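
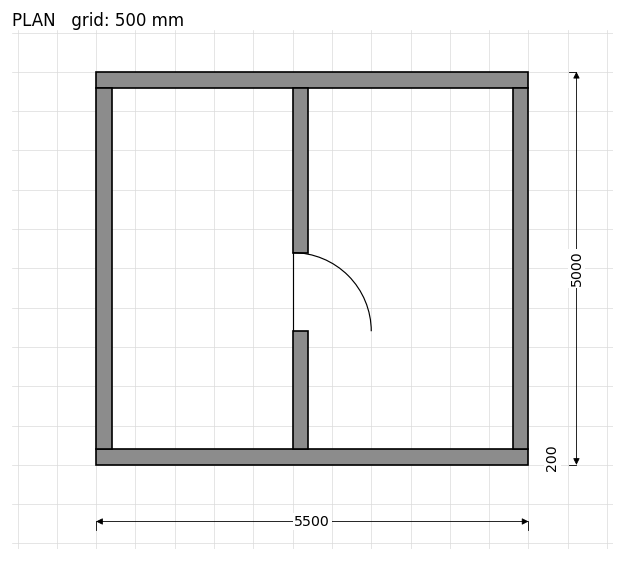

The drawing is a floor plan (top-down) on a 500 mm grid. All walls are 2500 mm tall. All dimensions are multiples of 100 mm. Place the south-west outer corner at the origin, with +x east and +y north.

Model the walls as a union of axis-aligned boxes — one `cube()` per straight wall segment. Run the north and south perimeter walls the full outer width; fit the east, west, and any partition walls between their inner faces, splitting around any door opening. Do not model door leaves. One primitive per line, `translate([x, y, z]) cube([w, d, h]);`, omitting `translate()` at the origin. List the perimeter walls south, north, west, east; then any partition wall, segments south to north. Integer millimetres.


cube([5500, 200, 2500]);
translate([0, 4800, 0]) cube([5500, 200, 2500]);
translate([0, 200, 0]) cube([200, 4600, 2500]);
translate([5300, 200, 0]) cube([200, 4600, 2500]);
translate([2500, 200, 0]) cube([200, 1500, 2500]);
translate([2500, 2700, 0]) cube([200, 2100, 2500]);


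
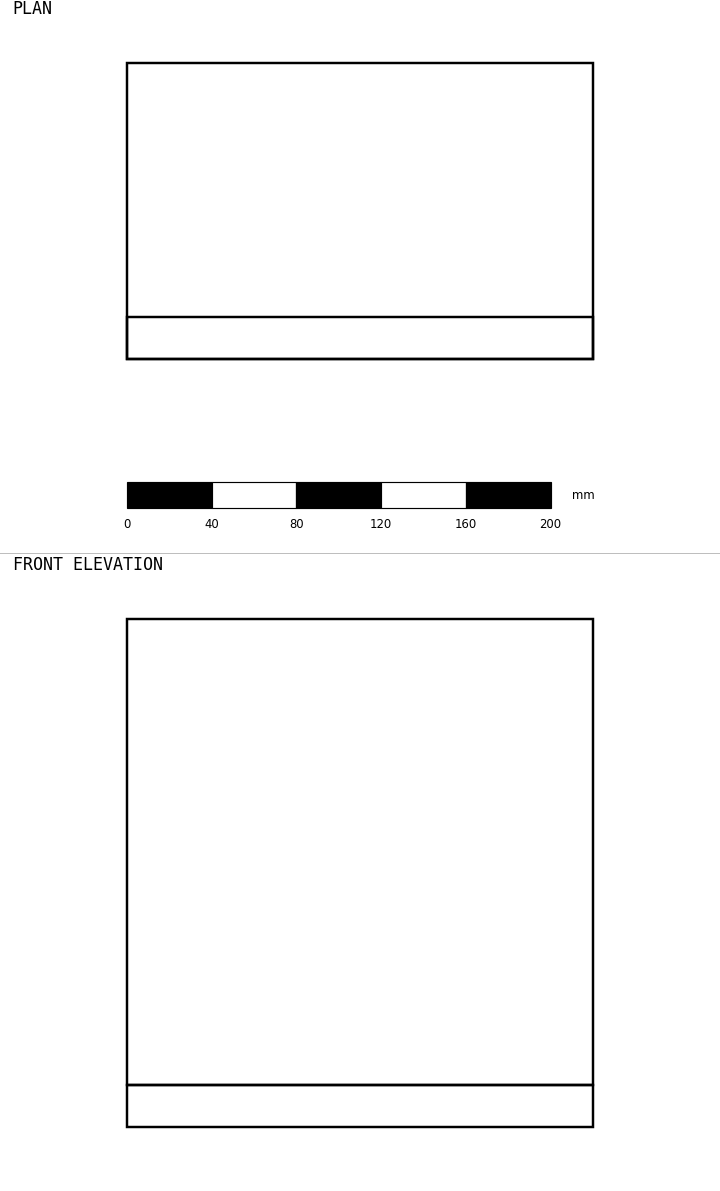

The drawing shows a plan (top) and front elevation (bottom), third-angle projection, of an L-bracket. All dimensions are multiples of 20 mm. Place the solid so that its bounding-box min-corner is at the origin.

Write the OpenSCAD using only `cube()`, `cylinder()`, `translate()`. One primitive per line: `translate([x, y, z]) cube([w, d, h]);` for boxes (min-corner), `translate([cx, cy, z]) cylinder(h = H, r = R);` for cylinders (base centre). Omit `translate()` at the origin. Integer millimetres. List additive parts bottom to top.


cube([220, 140, 20]);
translate([0, 0, 20]) cube([220, 20, 220]);


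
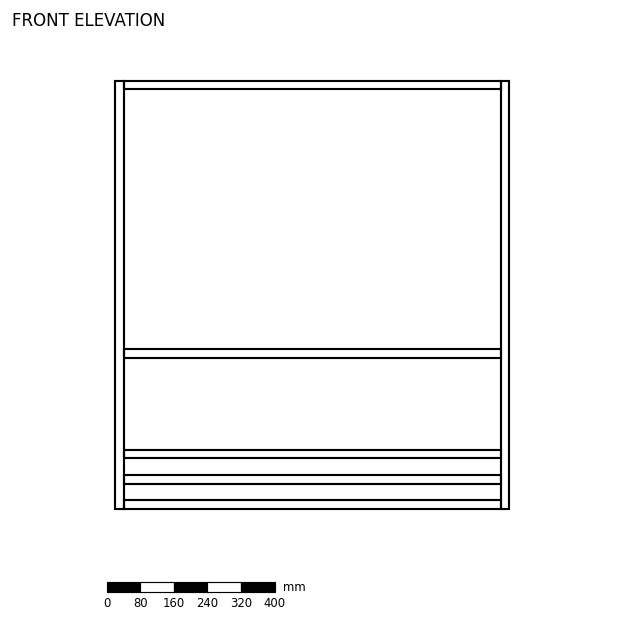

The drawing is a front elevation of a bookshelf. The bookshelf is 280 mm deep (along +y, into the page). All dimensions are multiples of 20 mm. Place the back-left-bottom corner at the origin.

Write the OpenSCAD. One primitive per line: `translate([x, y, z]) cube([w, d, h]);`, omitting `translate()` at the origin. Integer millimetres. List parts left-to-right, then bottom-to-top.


cube([20, 280, 1020]);
translate([20, 0, 0]) cube([900, 280, 20]);
translate([20, 0, 60]) cube([900, 280, 20]);
translate([20, 0, 120]) cube([900, 280, 20]);
translate([20, 0, 360]) cube([900, 280, 20]);
translate([20, 0, 1000]) cube([900, 280, 20]);
translate([920, 0, 0]) cube([20, 280, 1020]);


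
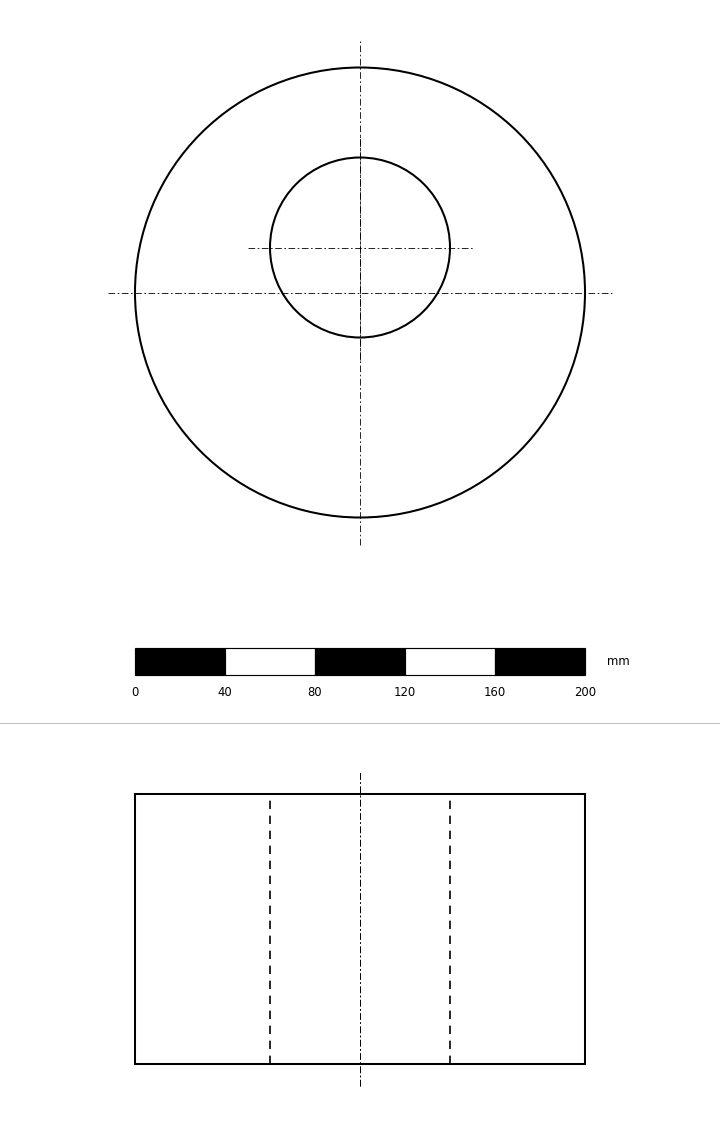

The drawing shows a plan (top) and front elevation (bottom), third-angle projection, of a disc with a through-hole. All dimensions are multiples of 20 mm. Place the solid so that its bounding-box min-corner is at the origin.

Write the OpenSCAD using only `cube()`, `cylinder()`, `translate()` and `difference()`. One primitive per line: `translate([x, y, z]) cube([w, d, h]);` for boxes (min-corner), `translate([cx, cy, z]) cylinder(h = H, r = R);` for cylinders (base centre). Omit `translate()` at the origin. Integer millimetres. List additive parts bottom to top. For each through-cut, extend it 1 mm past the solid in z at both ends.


difference() {
  translate([100, 100, 0]) cylinder(h = 120, r = 100);
  translate([100, 120, -1]) cylinder(h = 122, r = 40);
}


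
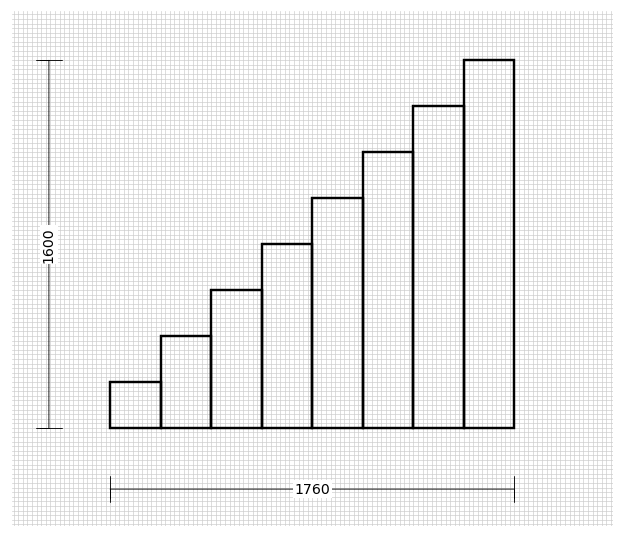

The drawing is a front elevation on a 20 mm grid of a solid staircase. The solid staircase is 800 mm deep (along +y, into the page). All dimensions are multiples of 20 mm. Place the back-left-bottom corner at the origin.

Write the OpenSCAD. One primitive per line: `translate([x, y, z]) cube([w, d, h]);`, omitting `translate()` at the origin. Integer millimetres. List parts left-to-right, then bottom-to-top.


cube([220, 800, 200]);
translate([220, 0, 0]) cube([220, 800, 400]);
translate([440, 0, 0]) cube([220, 800, 600]);
translate([660, 0, 0]) cube([220, 800, 800]);
translate([880, 0, 0]) cube([220, 800, 1000]);
translate([1100, 0, 0]) cube([220, 800, 1200]);
translate([1320, 0, 0]) cube([220, 800, 1400]);
translate([1540, 0, 0]) cube([220, 800, 1600]);


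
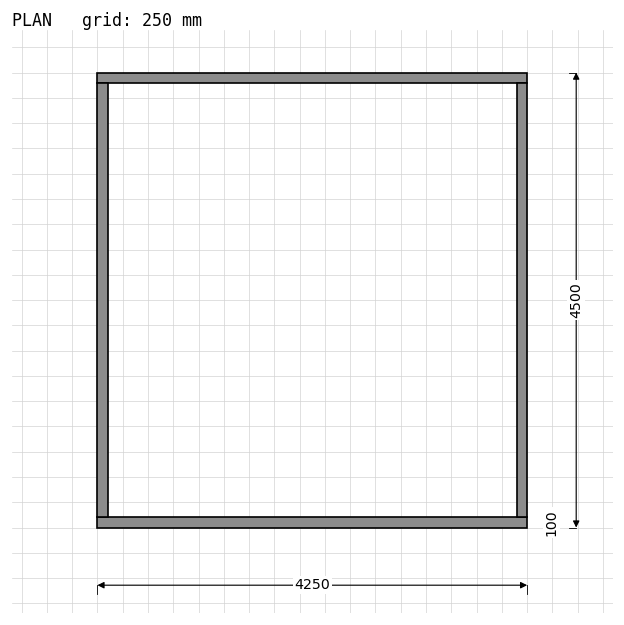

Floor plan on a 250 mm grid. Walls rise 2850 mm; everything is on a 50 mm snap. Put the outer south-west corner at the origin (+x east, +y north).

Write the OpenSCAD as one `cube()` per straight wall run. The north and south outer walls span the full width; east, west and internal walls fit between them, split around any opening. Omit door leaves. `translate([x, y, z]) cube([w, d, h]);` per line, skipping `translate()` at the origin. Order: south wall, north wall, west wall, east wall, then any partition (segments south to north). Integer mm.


cube([4250, 100, 2850]);
translate([0, 4400, 0]) cube([4250, 100, 2850]);
translate([0, 100, 0]) cube([100, 4300, 2850]);
translate([4150, 100, 0]) cube([100, 4300, 2850]);


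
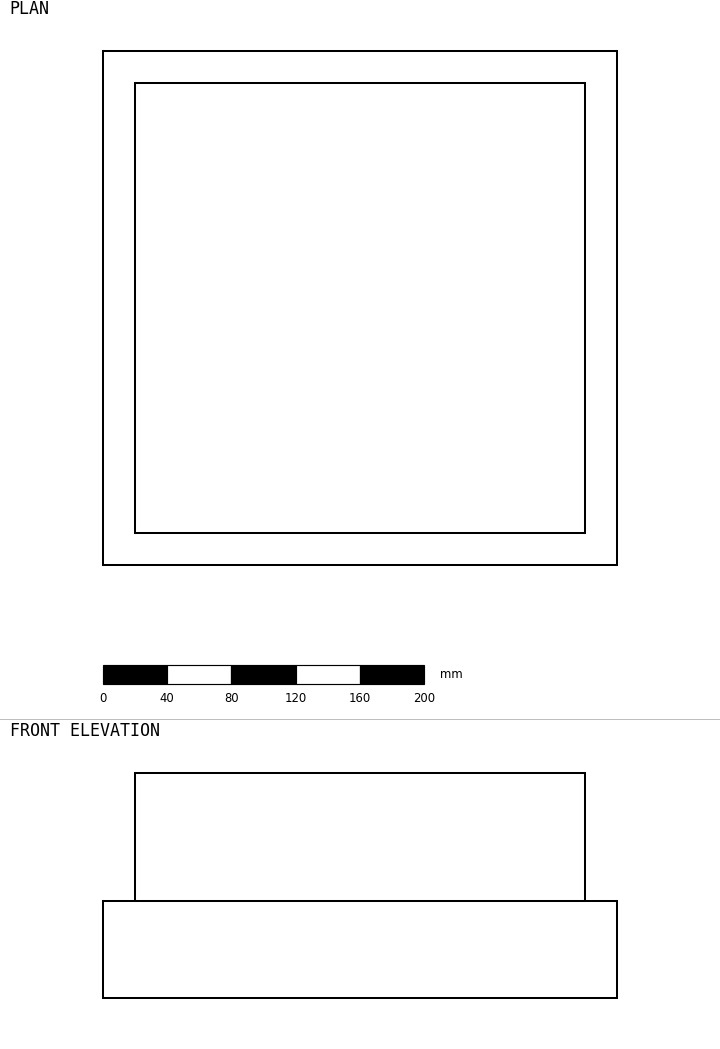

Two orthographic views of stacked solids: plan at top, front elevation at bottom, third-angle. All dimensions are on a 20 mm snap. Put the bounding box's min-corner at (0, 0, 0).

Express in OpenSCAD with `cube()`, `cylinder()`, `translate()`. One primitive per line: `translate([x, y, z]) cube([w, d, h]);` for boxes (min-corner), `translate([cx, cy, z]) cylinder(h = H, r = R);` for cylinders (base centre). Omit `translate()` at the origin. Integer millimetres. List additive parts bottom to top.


cube([320, 320, 60]);
translate([20, 20, 60]) cube([280, 280, 80]);


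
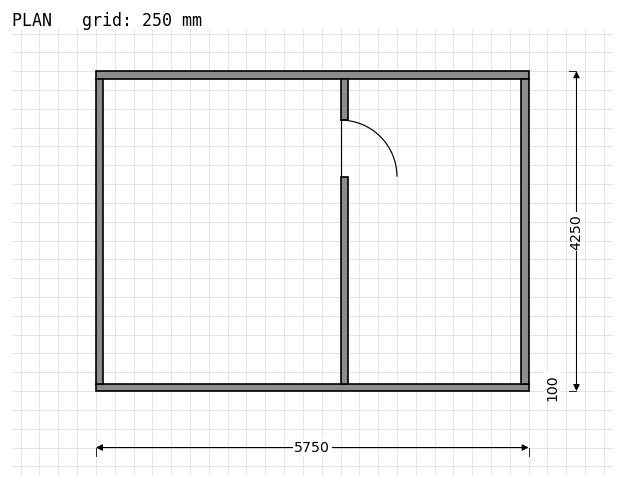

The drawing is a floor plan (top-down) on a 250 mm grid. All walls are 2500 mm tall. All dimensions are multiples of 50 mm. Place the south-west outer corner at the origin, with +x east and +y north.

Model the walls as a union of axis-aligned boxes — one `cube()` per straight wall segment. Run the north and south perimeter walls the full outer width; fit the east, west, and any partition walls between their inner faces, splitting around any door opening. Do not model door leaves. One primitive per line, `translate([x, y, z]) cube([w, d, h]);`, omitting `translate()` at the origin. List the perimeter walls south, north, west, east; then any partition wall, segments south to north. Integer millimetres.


cube([5750, 100, 2500]);
translate([0, 4150, 0]) cube([5750, 100, 2500]);
translate([0, 100, 0]) cube([100, 4050, 2500]);
translate([5650, 100, 0]) cube([100, 4050, 2500]);
translate([3250, 100, 0]) cube([100, 2750, 2500]);
translate([3250, 3600, 0]) cube([100, 550, 2500]);


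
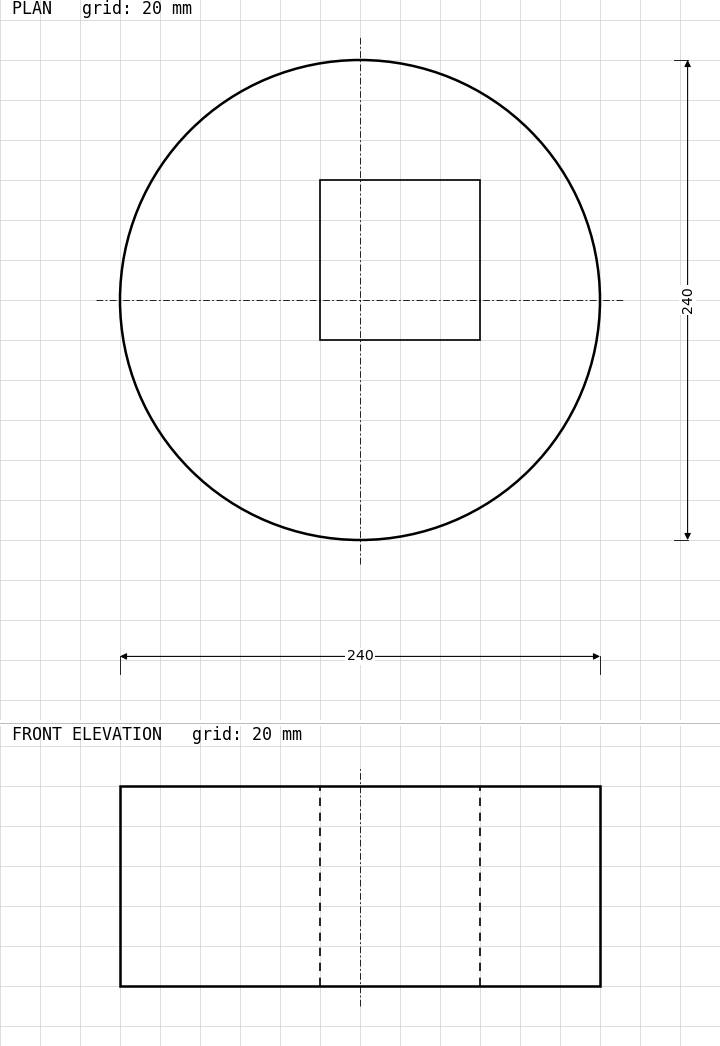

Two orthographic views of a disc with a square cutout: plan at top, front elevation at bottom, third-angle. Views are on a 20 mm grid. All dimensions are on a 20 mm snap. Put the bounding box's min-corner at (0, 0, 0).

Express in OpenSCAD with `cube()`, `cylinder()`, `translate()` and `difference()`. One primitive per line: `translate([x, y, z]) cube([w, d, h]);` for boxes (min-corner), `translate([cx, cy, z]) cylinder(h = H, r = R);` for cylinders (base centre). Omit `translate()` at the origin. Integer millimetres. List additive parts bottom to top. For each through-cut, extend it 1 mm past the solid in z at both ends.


difference() {
  translate([120, 120, 0]) cylinder(h = 100, r = 120);
  translate([100, 100, -1]) cube([80, 80, 102]);
}


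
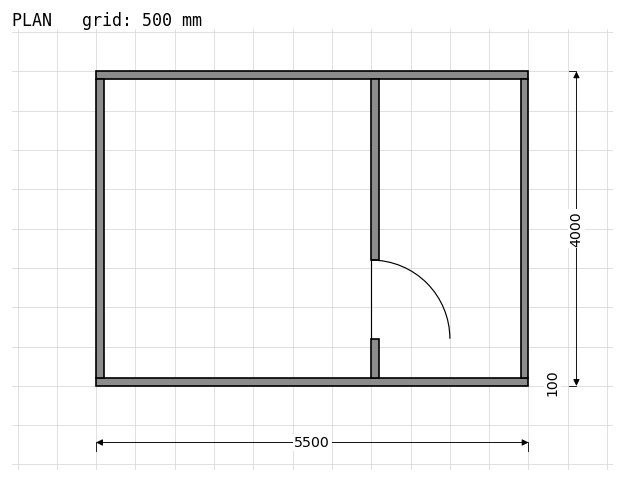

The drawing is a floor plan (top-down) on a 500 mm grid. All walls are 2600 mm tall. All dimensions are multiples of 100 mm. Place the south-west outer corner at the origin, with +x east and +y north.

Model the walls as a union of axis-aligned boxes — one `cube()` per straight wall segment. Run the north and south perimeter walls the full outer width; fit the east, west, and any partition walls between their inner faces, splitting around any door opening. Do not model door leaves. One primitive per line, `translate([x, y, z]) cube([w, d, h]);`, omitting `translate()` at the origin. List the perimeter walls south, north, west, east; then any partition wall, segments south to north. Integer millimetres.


cube([5500, 100, 2600]);
translate([0, 3900, 0]) cube([5500, 100, 2600]);
translate([0, 100, 0]) cube([100, 3800, 2600]);
translate([5400, 100, 0]) cube([100, 3800, 2600]);
translate([3500, 100, 0]) cube([100, 500, 2600]);
translate([3500, 1600, 0]) cube([100, 2300, 2600]);


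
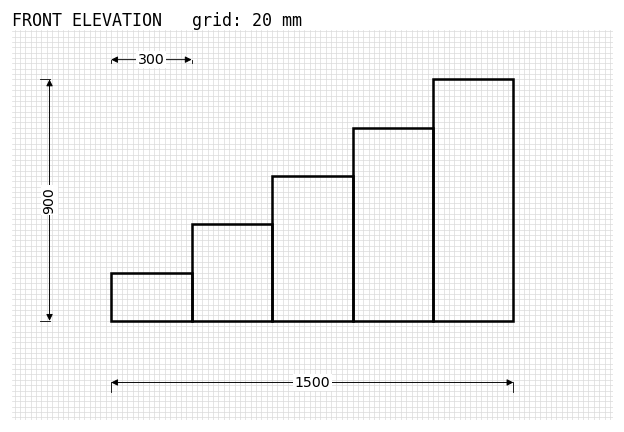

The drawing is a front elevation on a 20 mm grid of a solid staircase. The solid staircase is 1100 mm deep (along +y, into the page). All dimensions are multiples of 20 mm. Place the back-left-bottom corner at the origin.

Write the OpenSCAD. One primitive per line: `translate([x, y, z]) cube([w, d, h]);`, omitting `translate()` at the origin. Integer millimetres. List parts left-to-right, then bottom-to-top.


cube([300, 1100, 180]);
translate([300, 0, 0]) cube([300, 1100, 360]);
translate([600, 0, 0]) cube([300, 1100, 540]);
translate([900, 0, 0]) cube([300, 1100, 720]);
translate([1200, 0, 0]) cube([300, 1100, 900]);


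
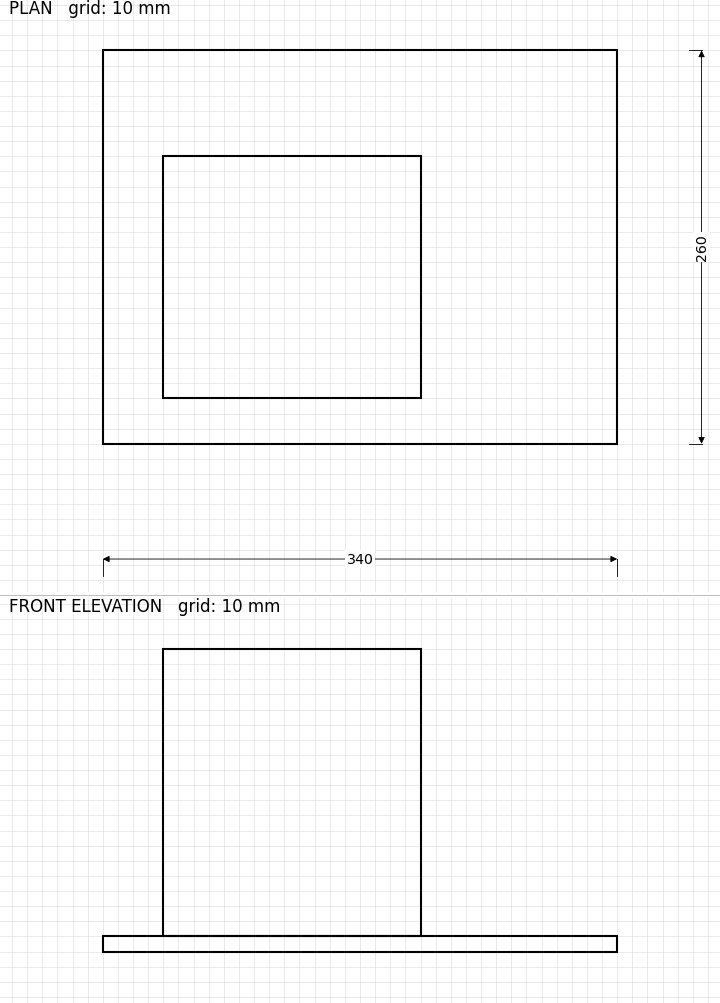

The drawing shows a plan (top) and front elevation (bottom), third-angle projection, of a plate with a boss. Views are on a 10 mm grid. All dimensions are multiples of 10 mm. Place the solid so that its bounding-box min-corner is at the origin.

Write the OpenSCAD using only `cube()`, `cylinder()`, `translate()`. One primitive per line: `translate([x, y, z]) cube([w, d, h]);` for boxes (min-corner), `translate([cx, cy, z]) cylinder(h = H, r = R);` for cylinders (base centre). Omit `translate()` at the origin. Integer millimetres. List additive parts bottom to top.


cube([340, 260, 10]);
translate([40, 30, 10]) cube([170, 160, 190]);


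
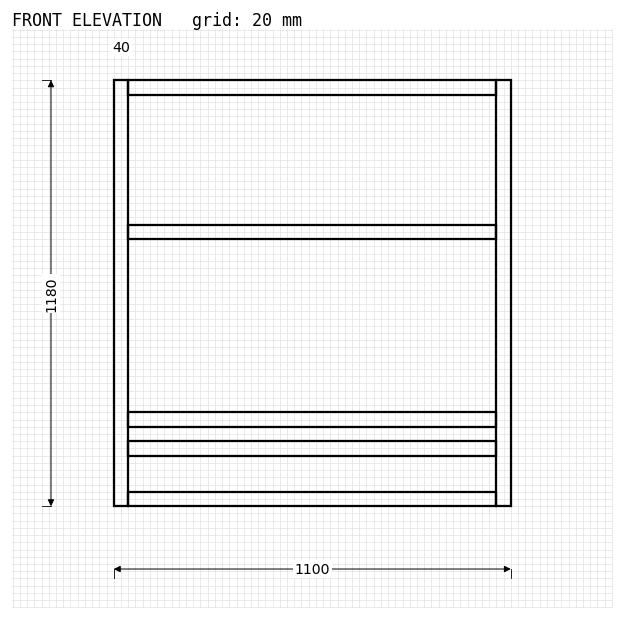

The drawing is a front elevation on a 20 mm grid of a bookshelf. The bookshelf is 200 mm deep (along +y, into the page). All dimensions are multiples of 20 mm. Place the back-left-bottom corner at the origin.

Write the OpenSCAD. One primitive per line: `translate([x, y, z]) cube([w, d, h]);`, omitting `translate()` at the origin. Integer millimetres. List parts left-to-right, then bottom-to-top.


cube([40, 200, 1180]);
translate([40, 0, 0]) cube([1020, 200, 40]);
translate([40, 0, 140]) cube([1020, 200, 40]);
translate([40, 0, 220]) cube([1020, 200, 40]);
translate([40, 0, 740]) cube([1020, 200, 40]);
translate([40, 0, 1140]) cube([1020, 200, 40]);
translate([1060, 0, 0]) cube([40, 200, 1180]);


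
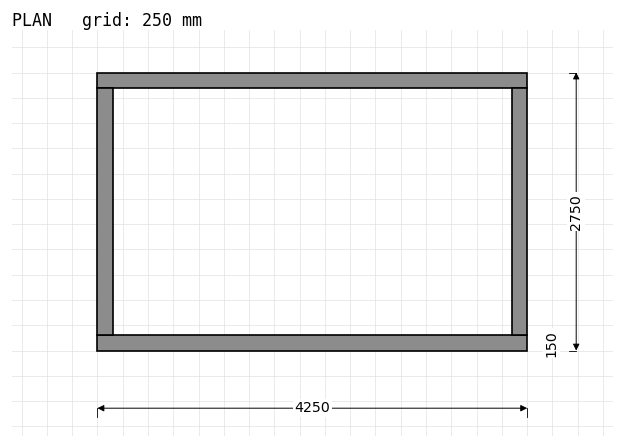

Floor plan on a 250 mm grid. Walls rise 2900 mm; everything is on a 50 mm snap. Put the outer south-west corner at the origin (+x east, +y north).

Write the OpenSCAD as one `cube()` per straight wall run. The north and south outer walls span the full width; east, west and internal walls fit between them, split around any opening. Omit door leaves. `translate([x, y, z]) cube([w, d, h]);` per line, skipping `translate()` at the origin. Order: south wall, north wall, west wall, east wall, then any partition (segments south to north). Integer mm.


cube([4250, 150, 2900]);
translate([0, 2600, 0]) cube([4250, 150, 2900]);
translate([0, 150, 0]) cube([150, 2450, 2900]);
translate([4100, 150, 0]) cube([150, 2450, 2900]);


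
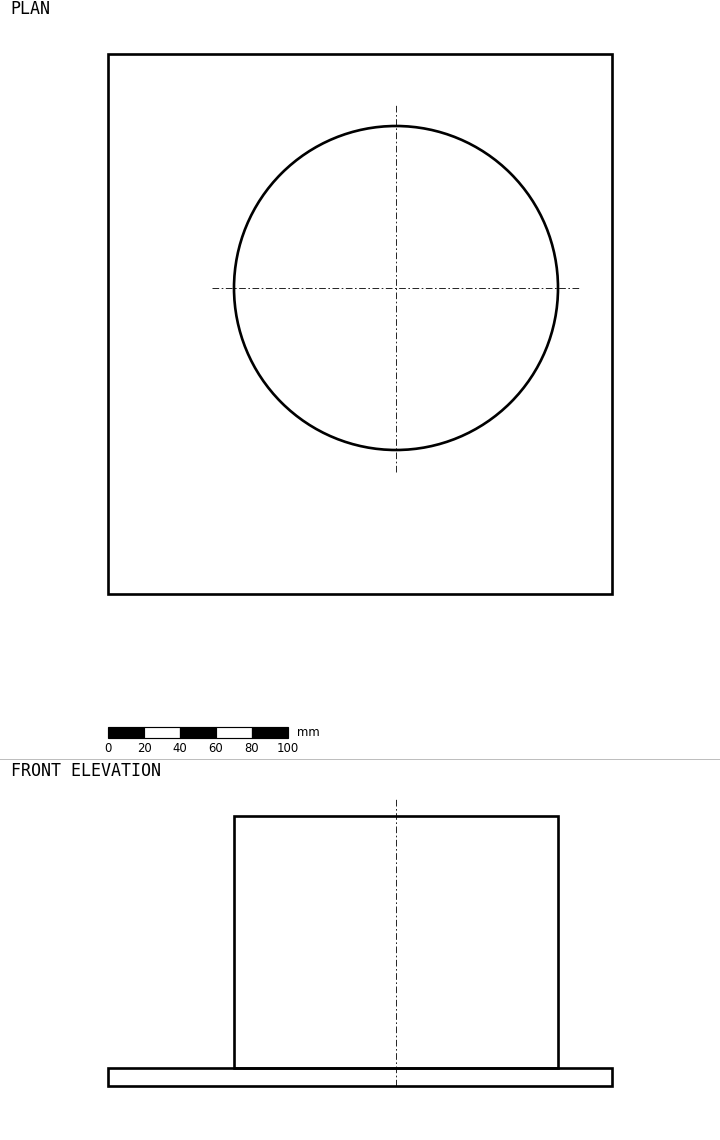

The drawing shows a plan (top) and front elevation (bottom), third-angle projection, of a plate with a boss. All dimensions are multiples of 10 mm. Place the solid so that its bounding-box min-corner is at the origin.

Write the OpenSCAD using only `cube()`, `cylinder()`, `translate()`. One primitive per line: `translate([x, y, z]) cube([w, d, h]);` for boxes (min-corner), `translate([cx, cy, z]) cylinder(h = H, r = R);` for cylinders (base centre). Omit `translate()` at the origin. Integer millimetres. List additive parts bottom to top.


cube([280, 300, 10]);
translate([160, 170, 10]) cylinder(h = 140, r = 90);


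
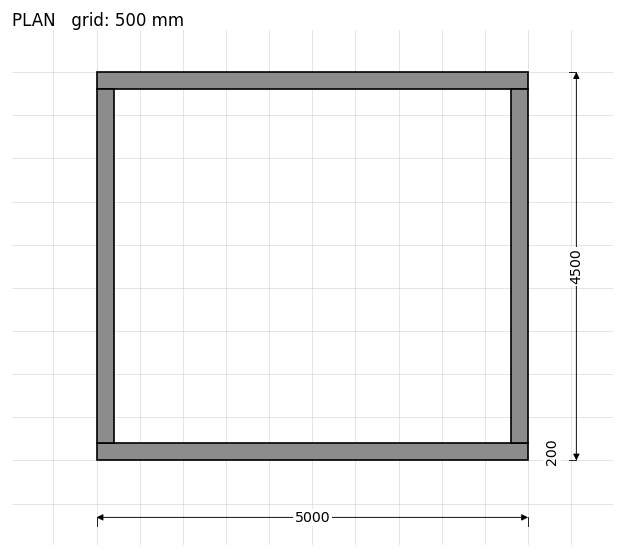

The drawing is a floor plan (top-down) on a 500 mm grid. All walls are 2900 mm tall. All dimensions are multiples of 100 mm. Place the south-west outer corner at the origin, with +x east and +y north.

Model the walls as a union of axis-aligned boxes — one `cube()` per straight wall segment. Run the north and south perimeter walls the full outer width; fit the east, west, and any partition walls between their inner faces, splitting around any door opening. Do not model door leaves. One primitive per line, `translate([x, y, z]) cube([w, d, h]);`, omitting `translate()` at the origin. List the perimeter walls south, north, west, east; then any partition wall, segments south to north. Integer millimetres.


cube([5000, 200, 2900]);
translate([0, 4300, 0]) cube([5000, 200, 2900]);
translate([0, 200, 0]) cube([200, 4100, 2900]);
translate([4800, 200, 0]) cube([200, 4100, 2900]);


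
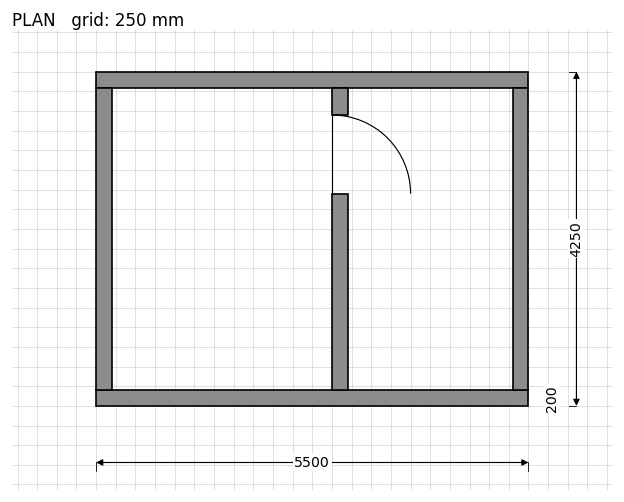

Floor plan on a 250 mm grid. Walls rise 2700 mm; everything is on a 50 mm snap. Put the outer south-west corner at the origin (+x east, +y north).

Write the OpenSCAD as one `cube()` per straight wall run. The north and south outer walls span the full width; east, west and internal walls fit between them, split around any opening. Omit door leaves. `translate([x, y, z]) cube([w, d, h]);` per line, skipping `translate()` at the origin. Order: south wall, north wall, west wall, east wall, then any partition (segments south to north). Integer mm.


cube([5500, 200, 2700]);
translate([0, 4050, 0]) cube([5500, 200, 2700]);
translate([0, 200, 0]) cube([200, 3850, 2700]);
translate([5300, 200, 0]) cube([200, 3850, 2700]);
translate([3000, 200, 0]) cube([200, 2500, 2700]);
translate([3000, 3700, 0]) cube([200, 350, 2700]);


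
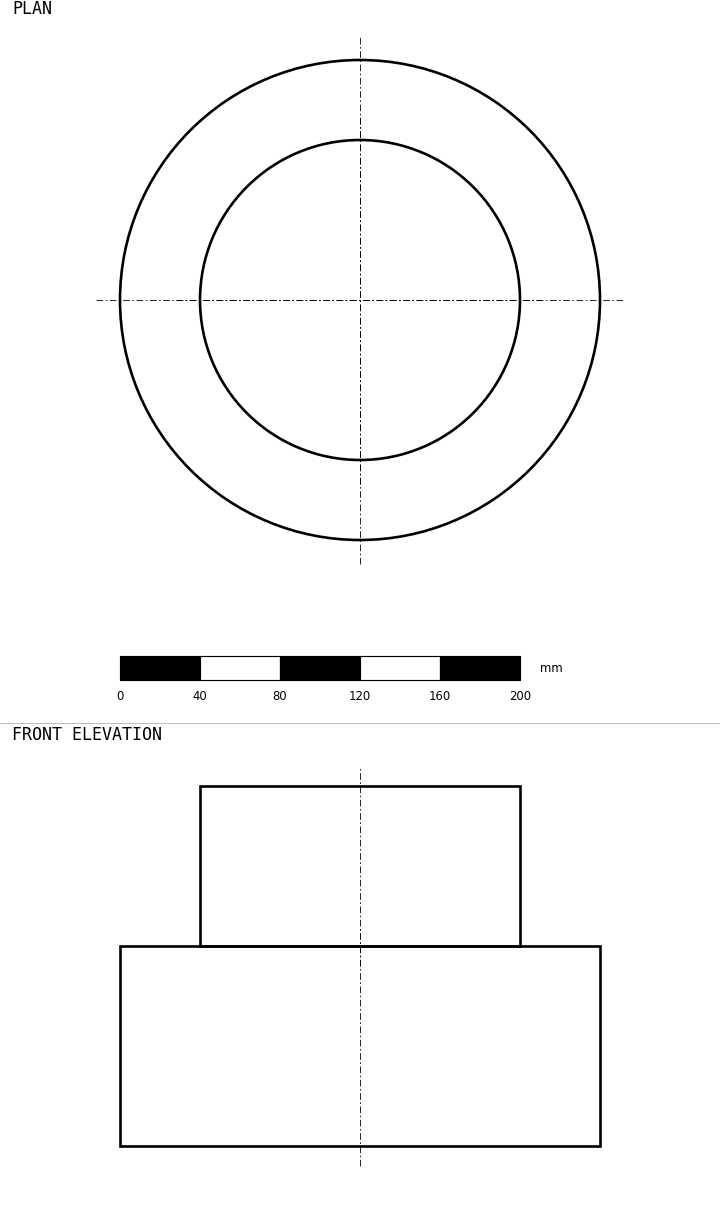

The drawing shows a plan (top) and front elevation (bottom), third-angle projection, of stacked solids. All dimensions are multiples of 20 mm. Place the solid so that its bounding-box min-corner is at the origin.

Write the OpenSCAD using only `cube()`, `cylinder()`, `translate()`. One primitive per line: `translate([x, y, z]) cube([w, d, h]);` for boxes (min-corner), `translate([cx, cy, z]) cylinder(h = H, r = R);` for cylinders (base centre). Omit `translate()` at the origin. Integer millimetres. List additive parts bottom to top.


translate([120, 120, 0]) cylinder(h = 100, r = 120);
translate([120, 120, 100]) cylinder(h = 80, r = 80);


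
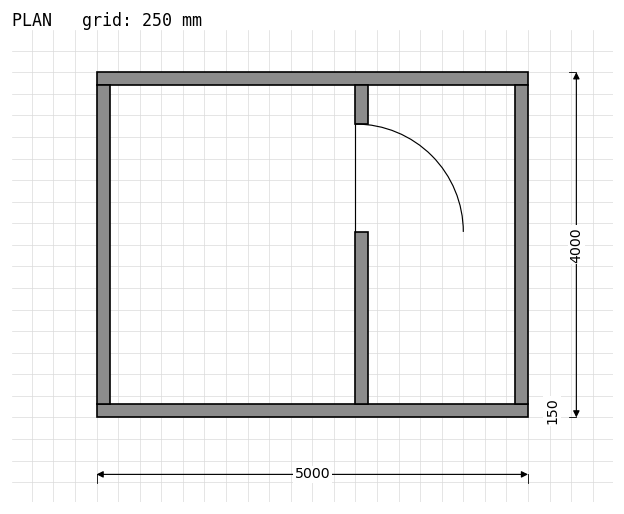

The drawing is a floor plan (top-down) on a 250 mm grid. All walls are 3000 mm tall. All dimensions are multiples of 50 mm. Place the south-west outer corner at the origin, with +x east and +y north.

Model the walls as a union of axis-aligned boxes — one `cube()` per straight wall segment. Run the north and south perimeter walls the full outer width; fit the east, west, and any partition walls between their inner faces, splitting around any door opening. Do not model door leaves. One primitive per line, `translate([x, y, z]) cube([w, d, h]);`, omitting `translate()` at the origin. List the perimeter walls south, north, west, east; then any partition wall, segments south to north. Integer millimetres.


cube([5000, 150, 3000]);
translate([0, 3850, 0]) cube([5000, 150, 3000]);
translate([0, 150, 0]) cube([150, 3700, 3000]);
translate([4850, 150, 0]) cube([150, 3700, 3000]);
translate([3000, 150, 0]) cube([150, 2000, 3000]);
translate([3000, 3400, 0]) cube([150, 450, 3000]);


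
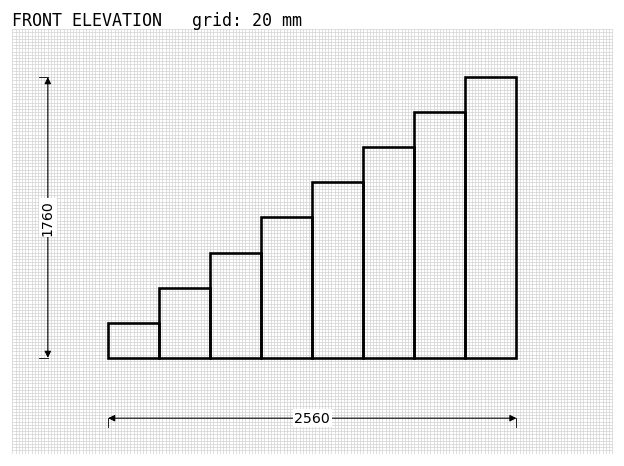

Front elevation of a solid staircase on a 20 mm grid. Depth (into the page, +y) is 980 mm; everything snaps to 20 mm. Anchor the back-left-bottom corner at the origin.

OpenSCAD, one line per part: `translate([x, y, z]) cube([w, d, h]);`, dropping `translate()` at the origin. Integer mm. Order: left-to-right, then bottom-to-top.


cube([320, 980, 220]);
translate([320, 0, 0]) cube([320, 980, 440]);
translate([640, 0, 0]) cube([320, 980, 660]);
translate([960, 0, 0]) cube([320, 980, 880]);
translate([1280, 0, 0]) cube([320, 980, 1100]);
translate([1600, 0, 0]) cube([320, 980, 1320]);
translate([1920, 0, 0]) cube([320, 980, 1540]);
translate([2240, 0, 0]) cube([320, 980, 1760]);


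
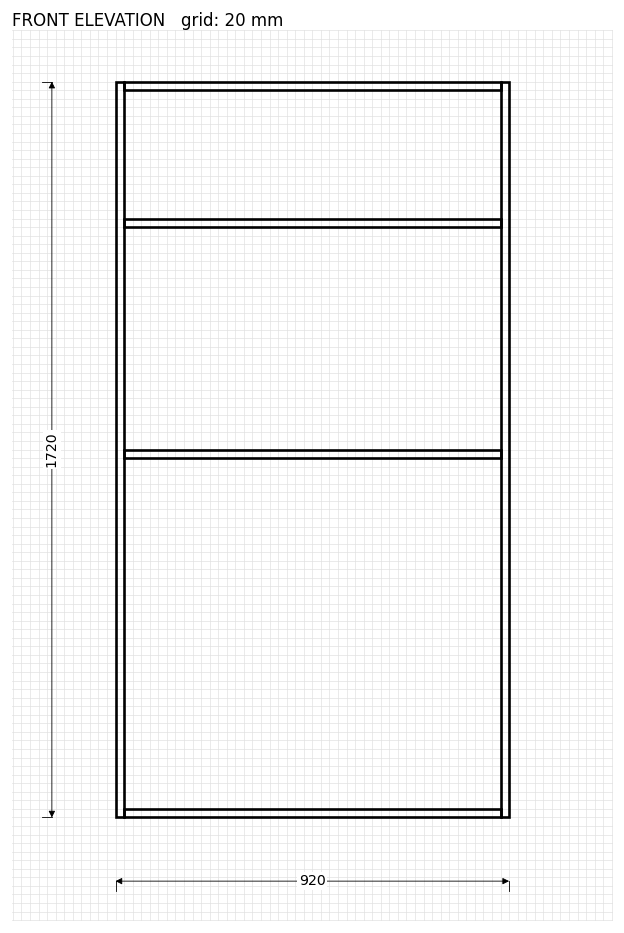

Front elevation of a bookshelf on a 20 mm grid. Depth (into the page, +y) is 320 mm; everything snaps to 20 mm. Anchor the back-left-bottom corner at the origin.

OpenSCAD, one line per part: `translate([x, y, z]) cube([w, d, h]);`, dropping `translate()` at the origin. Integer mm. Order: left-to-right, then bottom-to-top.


cube([20, 320, 1720]);
translate([20, 0, 0]) cube([880, 320, 20]);
translate([20, 0, 840]) cube([880, 320, 20]);
translate([20, 0, 1380]) cube([880, 320, 20]);
translate([20, 0, 1700]) cube([880, 320, 20]);
translate([900, 0, 0]) cube([20, 320, 1720]);


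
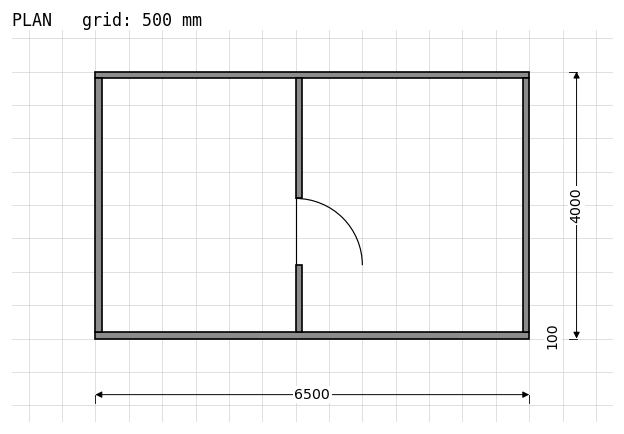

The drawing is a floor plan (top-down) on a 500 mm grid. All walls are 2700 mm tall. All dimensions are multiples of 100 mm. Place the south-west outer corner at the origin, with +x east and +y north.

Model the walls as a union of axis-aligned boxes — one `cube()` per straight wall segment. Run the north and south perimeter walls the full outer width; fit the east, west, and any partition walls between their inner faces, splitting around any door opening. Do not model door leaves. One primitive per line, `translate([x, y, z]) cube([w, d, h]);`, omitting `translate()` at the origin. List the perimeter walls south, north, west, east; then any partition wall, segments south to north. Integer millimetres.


cube([6500, 100, 2700]);
translate([0, 3900, 0]) cube([6500, 100, 2700]);
translate([0, 100, 0]) cube([100, 3800, 2700]);
translate([6400, 100, 0]) cube([100, 3800, 2700]);
translate([3000, 100, 0]) cube([100, 1000, 2700]);
translate([3000, 2100, 0]) cube([100, 1800, 2700]);


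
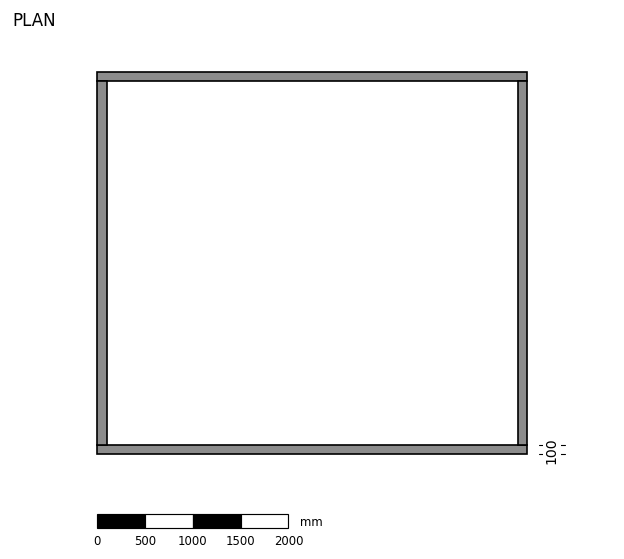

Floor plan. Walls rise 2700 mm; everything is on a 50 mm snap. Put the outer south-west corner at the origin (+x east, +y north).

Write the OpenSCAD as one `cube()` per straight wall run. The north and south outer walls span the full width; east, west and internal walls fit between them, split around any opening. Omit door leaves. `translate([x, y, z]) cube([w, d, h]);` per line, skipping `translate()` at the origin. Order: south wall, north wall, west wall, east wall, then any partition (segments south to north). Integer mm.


cube([4500, 100, 2700]);
translate([0, 3900, 0]) cube([4500, 100, 2700]);
translate([0, 100, 0]) cube([100, 3800, 2700]);
translate([4400, 100, 0]) cube([100, 3800, 2700]);


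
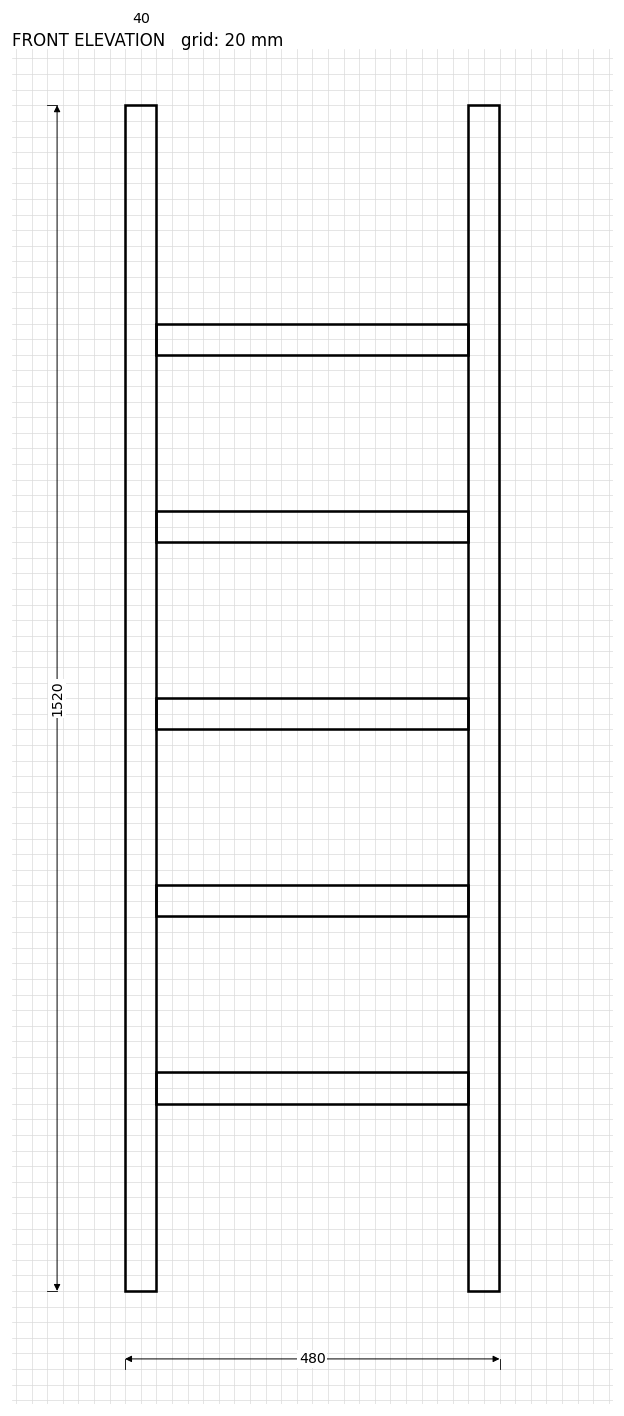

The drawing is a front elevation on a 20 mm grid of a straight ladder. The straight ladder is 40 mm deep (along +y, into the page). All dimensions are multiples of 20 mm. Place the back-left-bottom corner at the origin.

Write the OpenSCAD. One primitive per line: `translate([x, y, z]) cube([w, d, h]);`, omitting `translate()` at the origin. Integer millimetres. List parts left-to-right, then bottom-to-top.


cube([40, 40, 1520]);
translate([40, 0, 240]) cube([400, 40, 40]);
translate([40, 0, 480]) cube([400, 40, 40]);
translate([40, 0, 720]) cube([400, 40, 40]);
translate([40, 0, 960]) cube([400, 40, 40]);
translate([40, 0, 1200]) cube([400, 40, 40]);
translate([440, 0, 0]) cube([40, 40, 1520]);


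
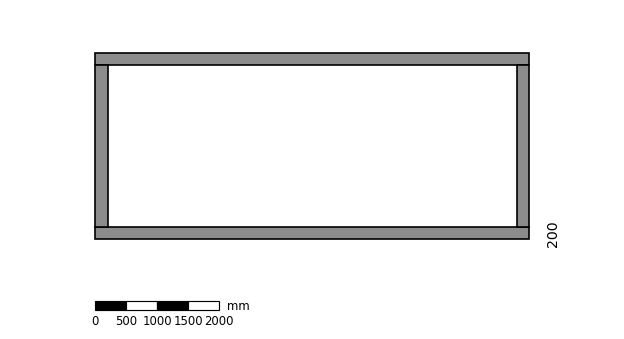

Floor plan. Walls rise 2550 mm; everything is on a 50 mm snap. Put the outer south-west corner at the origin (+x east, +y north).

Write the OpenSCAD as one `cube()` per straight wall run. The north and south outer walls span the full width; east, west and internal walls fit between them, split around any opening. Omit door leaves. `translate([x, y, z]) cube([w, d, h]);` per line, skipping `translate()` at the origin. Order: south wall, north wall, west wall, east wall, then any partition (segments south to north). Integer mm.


cube([7000, 200, 2550]);
translate([0, 2800, 0]) cube([7000, 200, 2550]);
translate([0, 200, 0]) cube([200, 2600, 2550]);
translate([6800, 200, 0]) cube([200, 2600, 2550]);


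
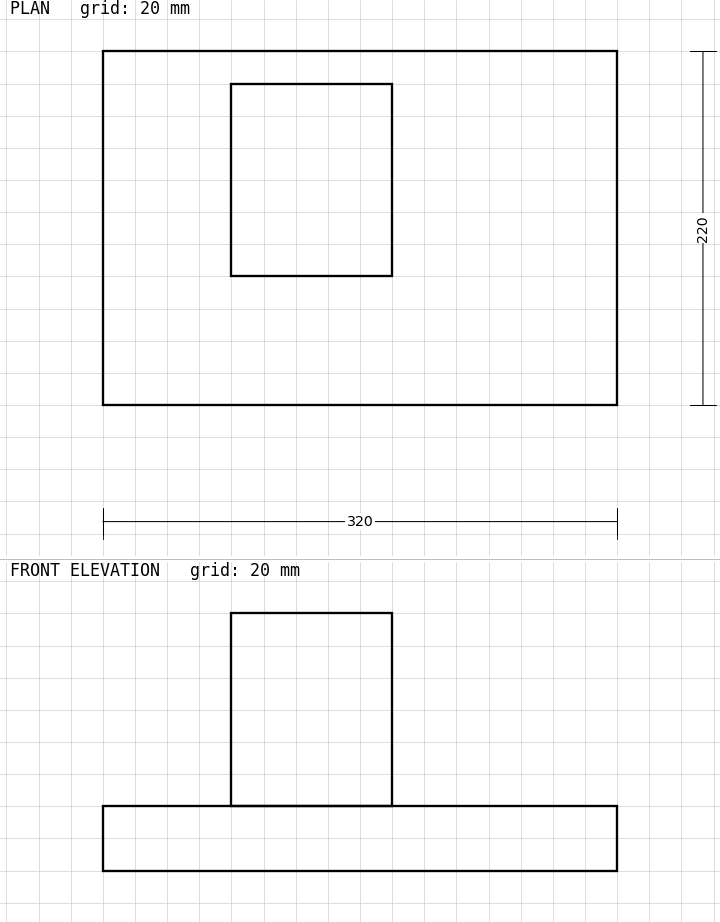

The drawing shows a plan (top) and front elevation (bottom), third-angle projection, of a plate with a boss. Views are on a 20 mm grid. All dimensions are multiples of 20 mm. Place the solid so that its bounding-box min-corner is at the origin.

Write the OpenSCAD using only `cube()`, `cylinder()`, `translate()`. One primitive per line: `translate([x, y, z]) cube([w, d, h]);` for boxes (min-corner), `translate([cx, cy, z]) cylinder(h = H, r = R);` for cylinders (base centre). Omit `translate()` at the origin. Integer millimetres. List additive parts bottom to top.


cube([320, 220, 40]);
translate([80, 80, 40]) cube([100, 120, 120]);


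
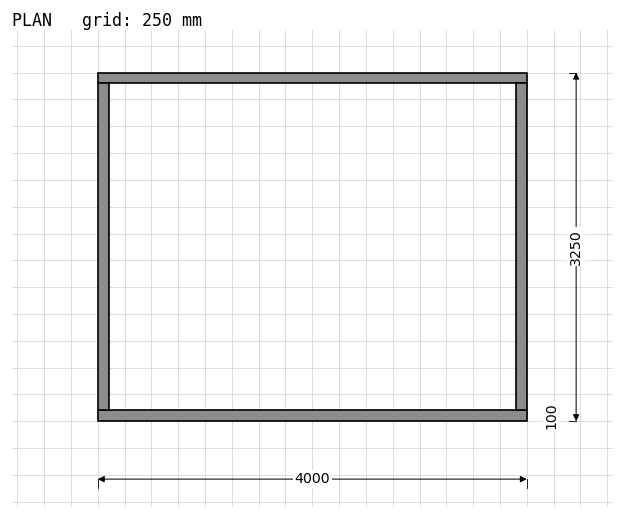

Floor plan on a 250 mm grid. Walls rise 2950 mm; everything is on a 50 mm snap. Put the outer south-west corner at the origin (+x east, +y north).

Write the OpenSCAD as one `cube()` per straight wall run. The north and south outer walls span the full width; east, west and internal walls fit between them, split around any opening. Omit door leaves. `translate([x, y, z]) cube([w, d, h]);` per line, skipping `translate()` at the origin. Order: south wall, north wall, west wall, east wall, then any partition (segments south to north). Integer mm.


cube([4000, 100, 2950]);
translate([0, 3150, 0]) cube([4000, 100, 2950]);
translate([0, 100, 0]) cube([100, 3050, 2950]);
translate([3900, 100, 0]) cube([100, 3050, 2950]);


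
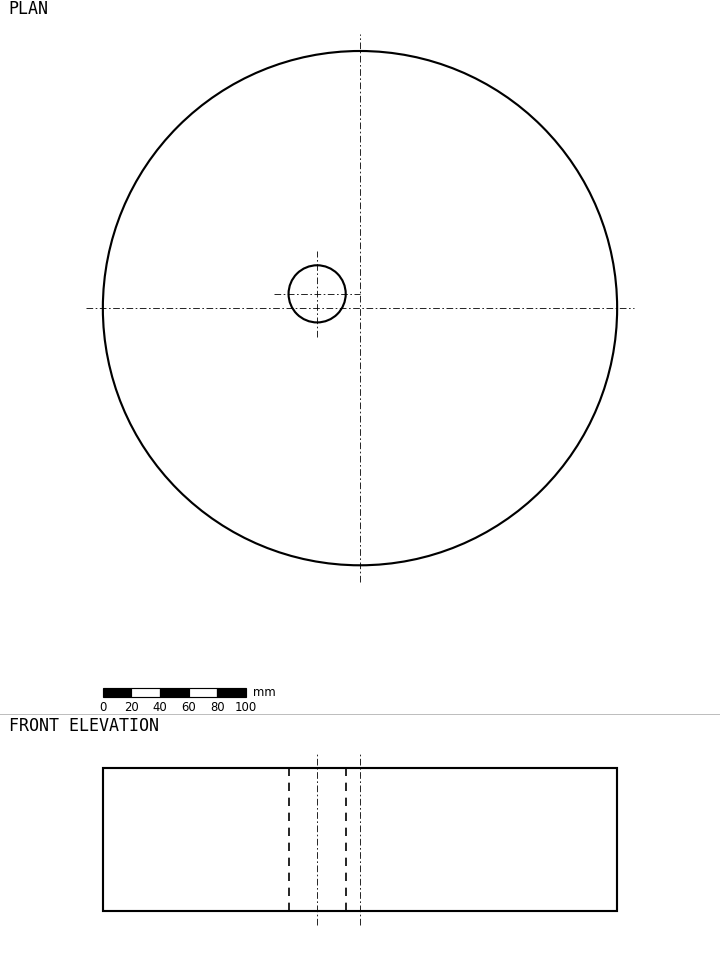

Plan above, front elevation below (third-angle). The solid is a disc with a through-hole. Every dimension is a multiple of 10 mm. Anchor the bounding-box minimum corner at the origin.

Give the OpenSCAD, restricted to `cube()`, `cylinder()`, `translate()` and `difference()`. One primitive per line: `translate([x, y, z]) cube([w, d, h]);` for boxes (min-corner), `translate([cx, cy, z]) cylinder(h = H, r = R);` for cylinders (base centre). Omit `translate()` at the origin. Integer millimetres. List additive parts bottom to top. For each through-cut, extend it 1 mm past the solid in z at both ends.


difference() {
  translate([180, 180, 0]) cylinder(h = 100, r = 180);
  translate([150, 190, -1]) cylinder(h = 102, r = 20);
}


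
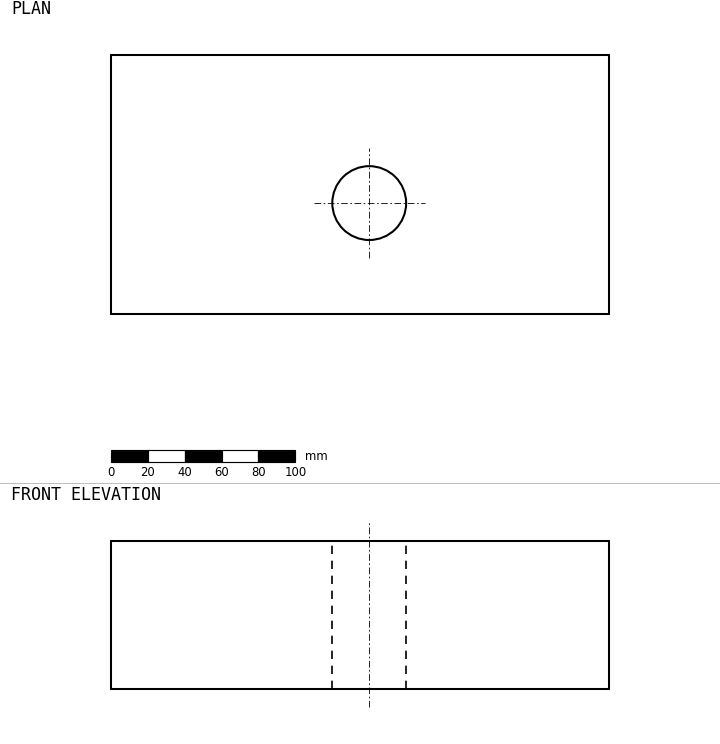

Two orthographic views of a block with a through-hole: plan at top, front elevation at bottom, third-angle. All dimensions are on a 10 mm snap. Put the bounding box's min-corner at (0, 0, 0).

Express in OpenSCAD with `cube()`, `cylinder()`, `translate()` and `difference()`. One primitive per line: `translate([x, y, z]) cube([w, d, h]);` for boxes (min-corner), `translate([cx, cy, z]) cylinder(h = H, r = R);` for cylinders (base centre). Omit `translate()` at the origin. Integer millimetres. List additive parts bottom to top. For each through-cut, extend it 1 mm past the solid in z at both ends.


difference() {
  cube([270, 140, 80]);
  translate([140, 60, -1]) cylinder(h = 82, r = 20);
}


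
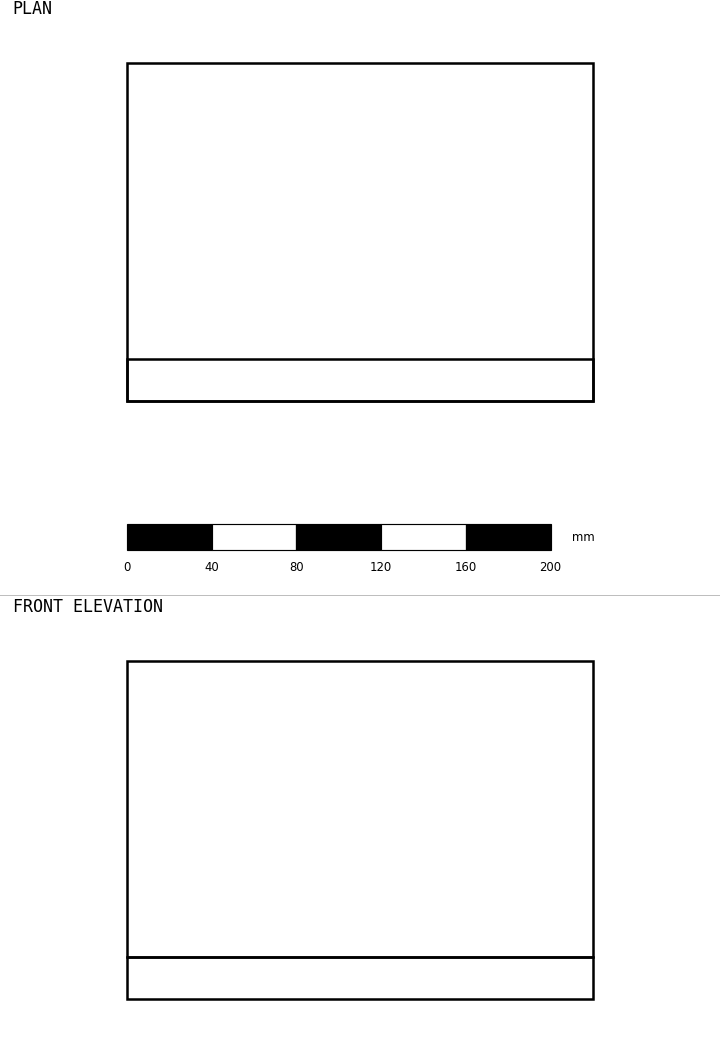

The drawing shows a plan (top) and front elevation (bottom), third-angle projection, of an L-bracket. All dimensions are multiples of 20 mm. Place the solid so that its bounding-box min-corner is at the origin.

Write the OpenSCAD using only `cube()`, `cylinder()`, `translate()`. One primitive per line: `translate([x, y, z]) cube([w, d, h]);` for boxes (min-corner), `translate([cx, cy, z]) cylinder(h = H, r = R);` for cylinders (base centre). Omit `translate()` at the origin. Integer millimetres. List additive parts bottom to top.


cube([220, 160, 20]);
translate([0, 0, 20]) cube([220, 20, 140]);


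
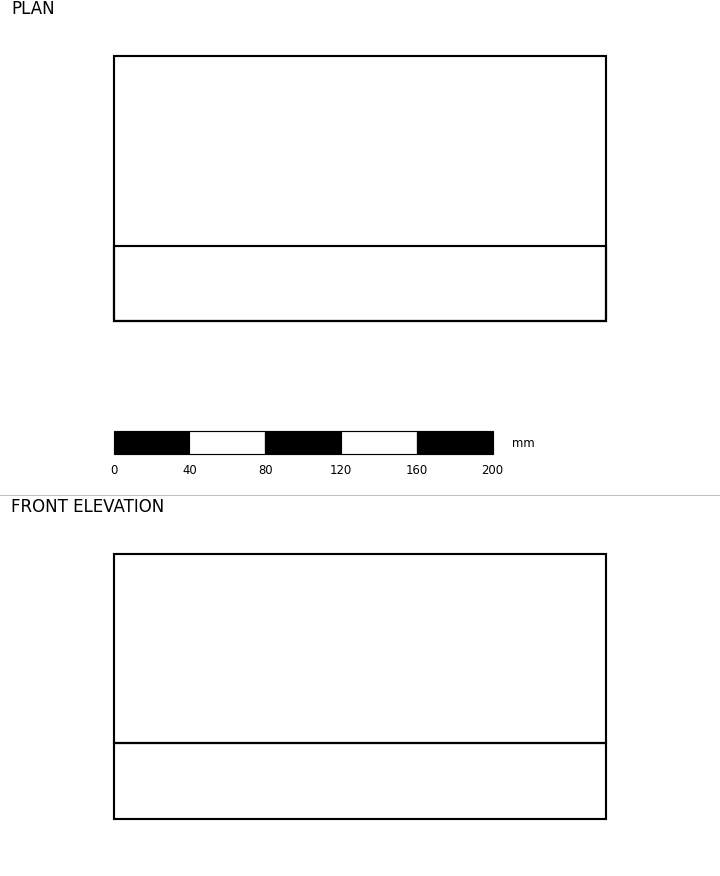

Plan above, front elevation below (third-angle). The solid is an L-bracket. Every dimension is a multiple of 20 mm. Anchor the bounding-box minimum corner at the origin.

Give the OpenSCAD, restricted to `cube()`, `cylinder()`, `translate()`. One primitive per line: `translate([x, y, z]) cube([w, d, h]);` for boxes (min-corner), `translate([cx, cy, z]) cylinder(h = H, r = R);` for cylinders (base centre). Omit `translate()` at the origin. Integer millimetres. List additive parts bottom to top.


cube([260, 140, 40]);
translate([0, 0, 40]) cube([260, 40, 100]);


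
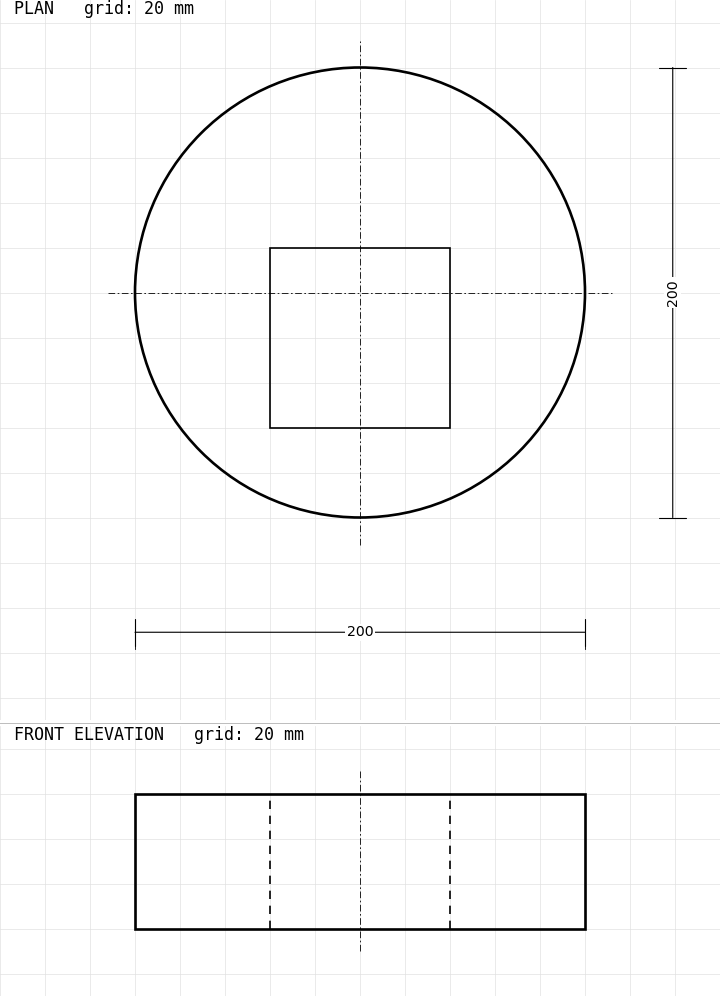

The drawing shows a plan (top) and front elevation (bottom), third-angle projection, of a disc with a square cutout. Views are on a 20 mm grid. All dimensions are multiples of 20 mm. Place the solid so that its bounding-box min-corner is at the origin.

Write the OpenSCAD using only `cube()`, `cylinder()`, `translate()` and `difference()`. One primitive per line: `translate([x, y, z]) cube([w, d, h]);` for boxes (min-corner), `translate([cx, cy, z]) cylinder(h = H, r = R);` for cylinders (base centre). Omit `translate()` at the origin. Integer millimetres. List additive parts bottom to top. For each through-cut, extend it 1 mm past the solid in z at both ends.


difference() {
  translate([100, 100, 0]) cylinder(h = 60, r = 100);
  translate([60, 40, -1]) cube([80, 80, 62]);
}


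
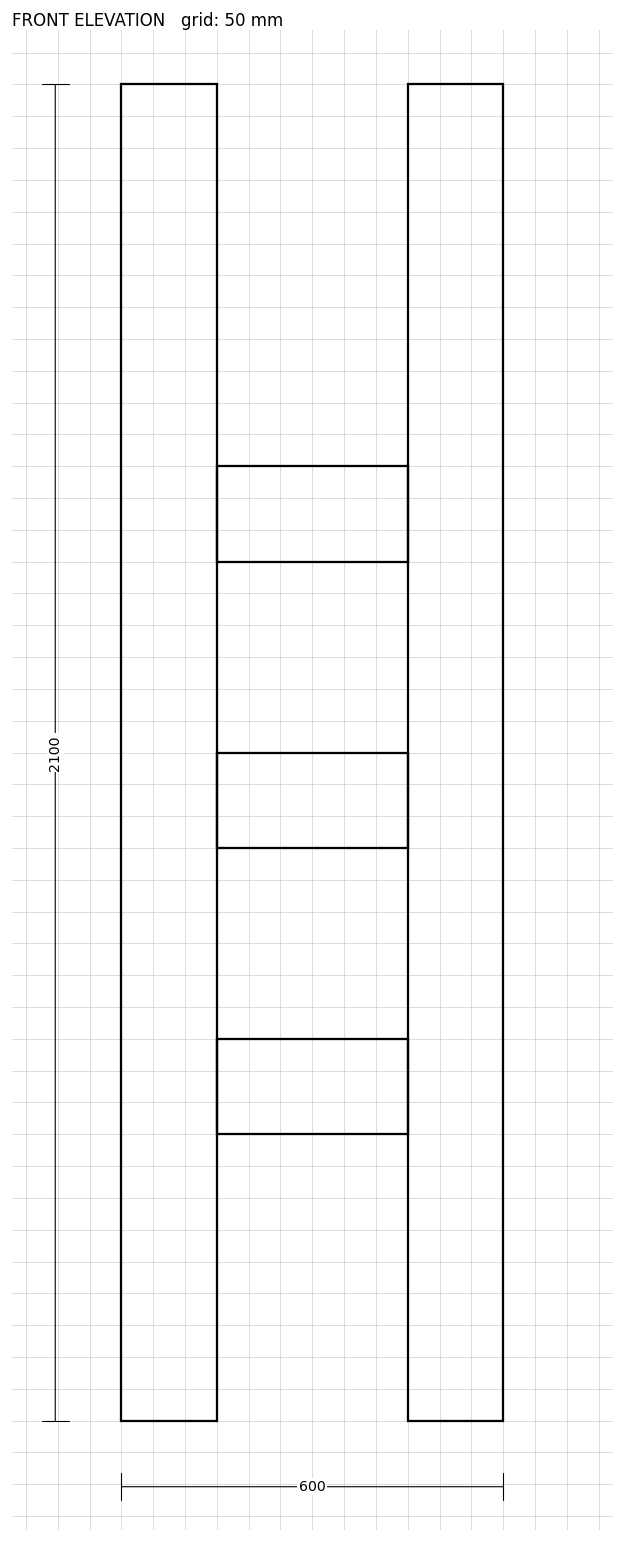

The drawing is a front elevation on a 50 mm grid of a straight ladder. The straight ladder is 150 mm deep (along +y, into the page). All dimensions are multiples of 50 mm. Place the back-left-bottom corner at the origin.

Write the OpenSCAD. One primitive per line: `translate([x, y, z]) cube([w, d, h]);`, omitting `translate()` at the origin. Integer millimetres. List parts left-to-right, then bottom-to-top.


cube([150, 150, 2100]);
translate([150, 0, 450]) cube([300, 150, 150]);
translate([150, 0, 900]) cube([300, 150, 150]);
translate([150, 0, 1350]) cube([300, 150, 150]);
translate([450, 0, 0]) cube([150, 150, 2100]);


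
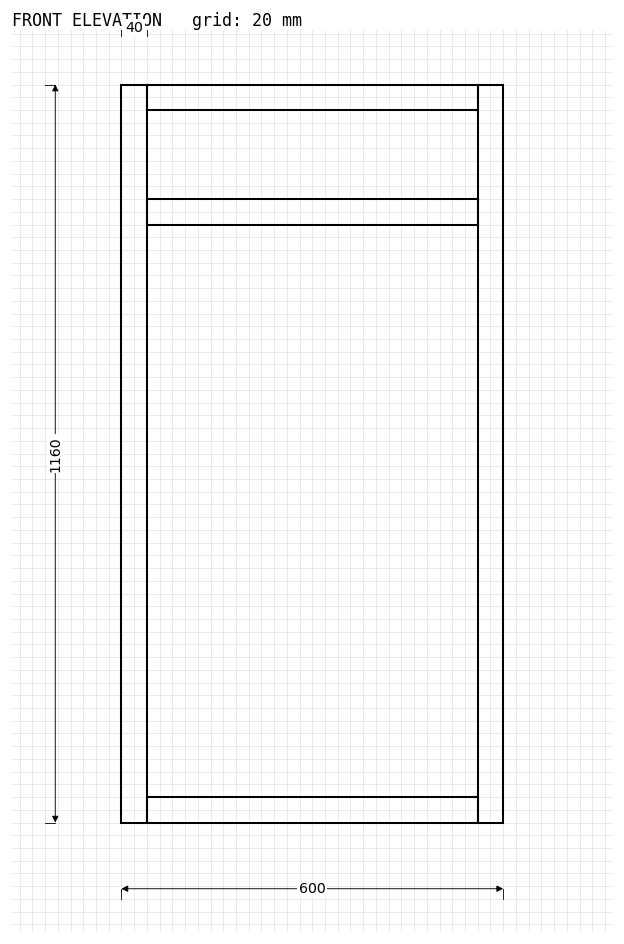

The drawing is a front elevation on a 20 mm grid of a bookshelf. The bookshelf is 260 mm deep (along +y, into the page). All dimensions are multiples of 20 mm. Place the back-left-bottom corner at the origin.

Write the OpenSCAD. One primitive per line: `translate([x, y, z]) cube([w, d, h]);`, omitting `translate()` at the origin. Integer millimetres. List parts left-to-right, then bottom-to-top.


cube([40, 260, 1160]);
translate([40, 0, 0]) cube([520, 260, 40]);
translate([40, 0, 940]) cube([520, 260, 40]);
translate([40, 0, 1120]) cube([520, 260, 40]);
translate([560, 0, 0]) cube([40, 260, 1160]);


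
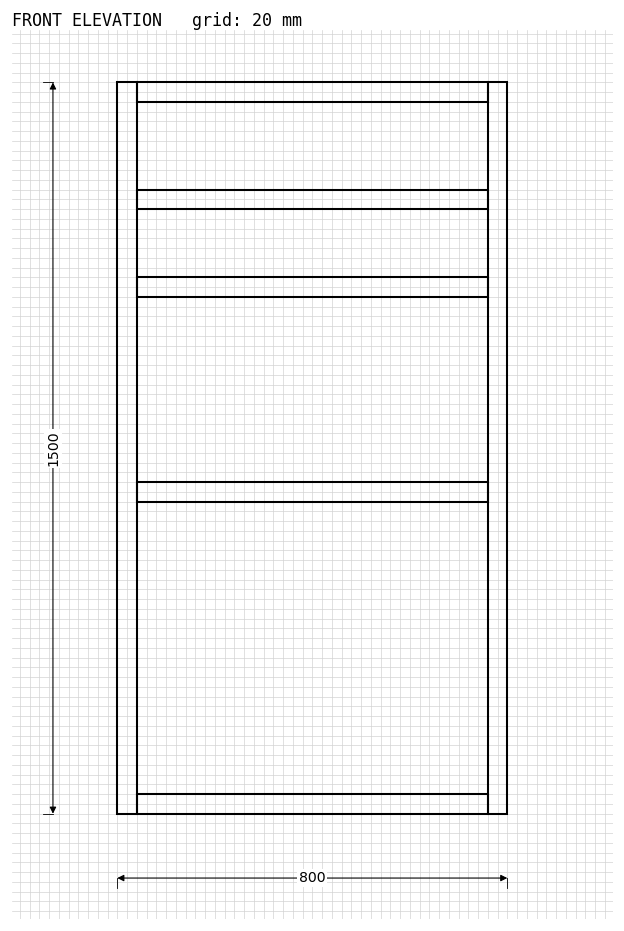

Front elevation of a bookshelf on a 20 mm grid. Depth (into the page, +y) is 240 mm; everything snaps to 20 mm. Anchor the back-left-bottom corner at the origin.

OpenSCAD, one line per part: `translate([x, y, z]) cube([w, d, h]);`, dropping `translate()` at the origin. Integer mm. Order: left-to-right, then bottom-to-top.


cube([40, 240, 1500]);
translate([40, 0, 0]) cube([720, 240, 40]);
translate([40, 0, 640]) cube([720, 240, 40]);
translate([40, 0, 1060]) cube([720, 240, 40]);
translate([40, 0, 1240]) cube([720, 240, 40]);
translate([40, 0, 1460]) cube([720, 240, 40]);
translate([760, 0, 0]) cube([40, 240, 1500]);


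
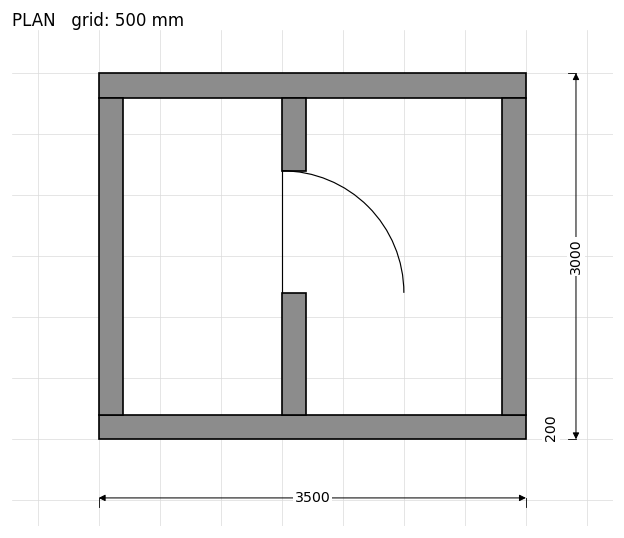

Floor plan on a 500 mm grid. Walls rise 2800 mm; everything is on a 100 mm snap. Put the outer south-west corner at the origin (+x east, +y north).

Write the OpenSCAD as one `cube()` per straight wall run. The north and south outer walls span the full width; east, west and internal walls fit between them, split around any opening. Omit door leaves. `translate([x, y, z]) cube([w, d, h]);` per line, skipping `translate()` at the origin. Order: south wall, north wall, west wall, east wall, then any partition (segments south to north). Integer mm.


cube([3500, 200, 2800]);
translate([0, 2800, 0]) cube([3500, 200, 2800]);
translate([0, 200, 0]) cube([200, 2600, 2800]);
translate([3300, 200, 0]) cube([200, 2600, 2800]);
translate([1500, 200, 0]) cube([200, 1000, 2800]);
translate([1500, 2200, 0]) cube([200, 600, 2800]);


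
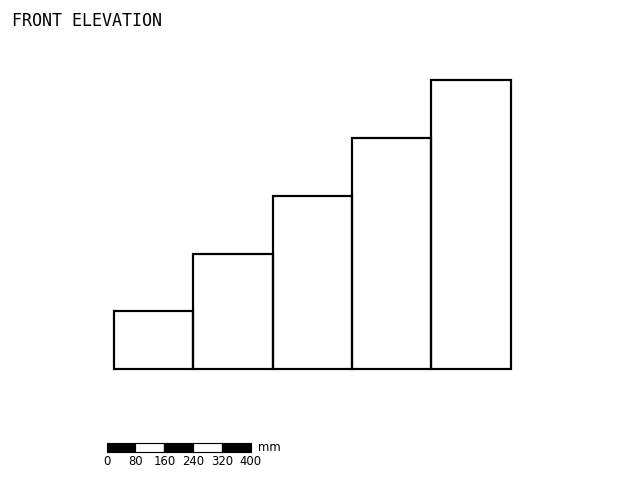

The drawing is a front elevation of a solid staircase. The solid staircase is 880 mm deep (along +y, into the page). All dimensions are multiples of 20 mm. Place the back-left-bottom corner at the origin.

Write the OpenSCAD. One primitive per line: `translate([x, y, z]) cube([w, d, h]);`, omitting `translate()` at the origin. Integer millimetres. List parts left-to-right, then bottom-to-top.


cube([220, 880, 160]);
translate([220, 0, 0]) cube([220, 880, 320]);
translate([440, 0, 0]) cube([220, 880, 480]);
translate([660, 0, 0]) cube([220, 880, 640]);
translate([880, 0, 0]) cube([220, 880, 800]);


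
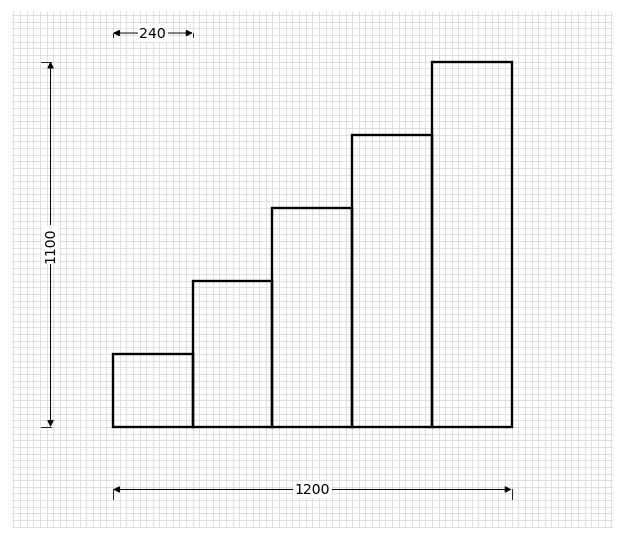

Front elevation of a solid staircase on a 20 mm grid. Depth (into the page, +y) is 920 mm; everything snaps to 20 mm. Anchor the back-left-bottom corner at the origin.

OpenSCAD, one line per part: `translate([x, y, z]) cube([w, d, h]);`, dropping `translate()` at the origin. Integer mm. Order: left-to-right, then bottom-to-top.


cube([240, 920, 220]);
translate([240, 0, 0]) cube([240, 920, 440]);
translate([480, 0, 0]) cube([240, 920, 660]);
translate([720, 0, 0]) cube([240, 920, 880]);
translate([960, 0, 0]) cube([240, 920, 1100]);


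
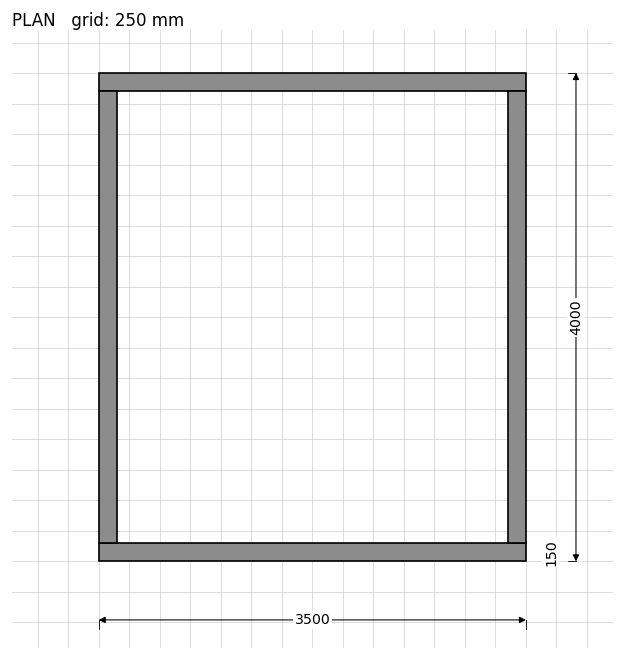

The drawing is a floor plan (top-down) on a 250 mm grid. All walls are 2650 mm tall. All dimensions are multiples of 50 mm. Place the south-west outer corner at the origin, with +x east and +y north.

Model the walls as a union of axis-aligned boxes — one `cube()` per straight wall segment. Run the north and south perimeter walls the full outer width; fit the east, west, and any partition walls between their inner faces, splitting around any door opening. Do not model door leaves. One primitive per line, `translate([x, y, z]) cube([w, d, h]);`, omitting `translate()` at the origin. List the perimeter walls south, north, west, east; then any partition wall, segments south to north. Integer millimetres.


cube([3500, 150, 2650]);
translate([0, 3850, 0]) cube([3500, 150, 2650]);
translate([0, 150, 0]) cube([150, 3700, 2650]);
translate([3350, 150, 0]) cube([150, 3700, 2650]);


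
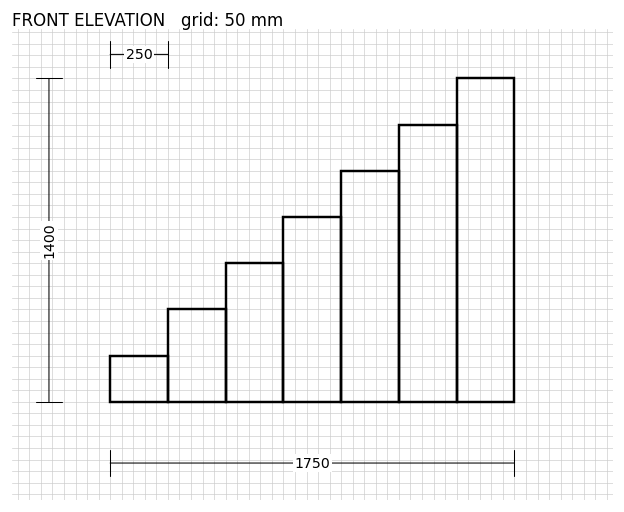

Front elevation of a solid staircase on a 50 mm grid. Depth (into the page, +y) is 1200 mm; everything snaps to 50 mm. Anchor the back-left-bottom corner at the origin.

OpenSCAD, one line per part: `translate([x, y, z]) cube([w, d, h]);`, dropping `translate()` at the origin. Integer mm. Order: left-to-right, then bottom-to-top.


cube([250, 1200, 200]);
translate([250, 0, 0]) cube([250, 1200, 400]);
translate([500, 0, 0]) cube([250, 1200, 600]);
translate([750, 0, 0]) cube([250, 1200, 800]);
translate([1000, 0, 0]) cube([250, 1200, 1000]);
translate([1250, 0, 0]) cube([250, 1200, 1200]);
translate([1500, 0, 0]) cube([250, 1200, 1400]);
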